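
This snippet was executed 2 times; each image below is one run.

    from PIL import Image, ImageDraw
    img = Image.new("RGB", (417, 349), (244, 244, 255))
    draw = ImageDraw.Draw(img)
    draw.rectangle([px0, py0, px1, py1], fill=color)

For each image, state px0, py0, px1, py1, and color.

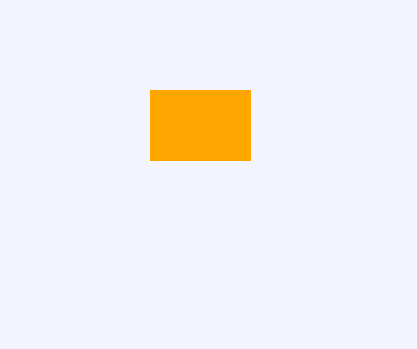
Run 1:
px0 = 150; py0 = 90; px1 = 250; py1 = 160; color = 'orange'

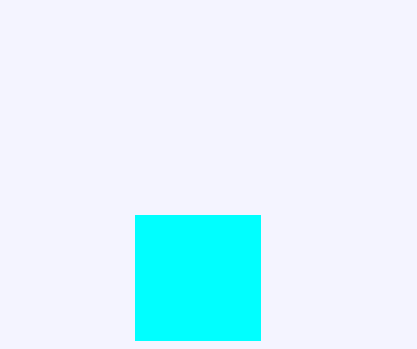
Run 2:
px0 = 135
py0 = 215
px1 = 260
py1 = 340
color = 'cyan'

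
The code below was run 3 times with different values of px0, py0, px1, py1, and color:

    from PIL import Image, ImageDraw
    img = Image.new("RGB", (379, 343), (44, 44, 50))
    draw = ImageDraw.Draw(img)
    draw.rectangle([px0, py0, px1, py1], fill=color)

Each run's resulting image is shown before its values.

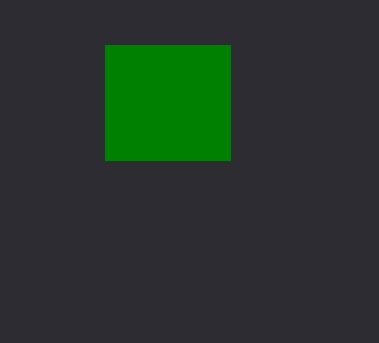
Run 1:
px0 = 105, py0 = 45, px1 = 230, py1 = 160, color = 'green'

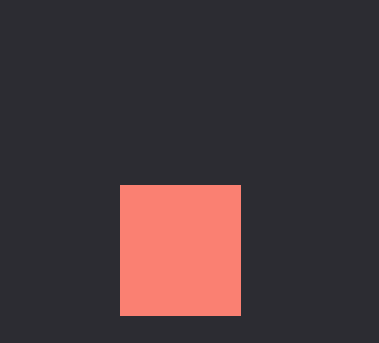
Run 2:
px0 = 120; py0 = 185; px1 = 240; py1 = 315; color = 'salmon'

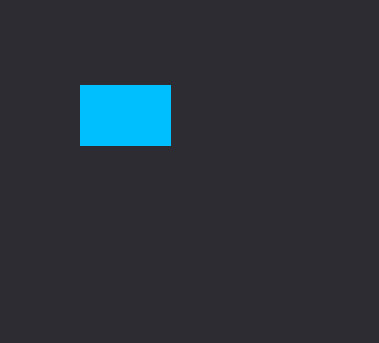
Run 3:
px0 = 80
py0 = 85
px1 = 170
py1 = 145
color = 'deepskyblue'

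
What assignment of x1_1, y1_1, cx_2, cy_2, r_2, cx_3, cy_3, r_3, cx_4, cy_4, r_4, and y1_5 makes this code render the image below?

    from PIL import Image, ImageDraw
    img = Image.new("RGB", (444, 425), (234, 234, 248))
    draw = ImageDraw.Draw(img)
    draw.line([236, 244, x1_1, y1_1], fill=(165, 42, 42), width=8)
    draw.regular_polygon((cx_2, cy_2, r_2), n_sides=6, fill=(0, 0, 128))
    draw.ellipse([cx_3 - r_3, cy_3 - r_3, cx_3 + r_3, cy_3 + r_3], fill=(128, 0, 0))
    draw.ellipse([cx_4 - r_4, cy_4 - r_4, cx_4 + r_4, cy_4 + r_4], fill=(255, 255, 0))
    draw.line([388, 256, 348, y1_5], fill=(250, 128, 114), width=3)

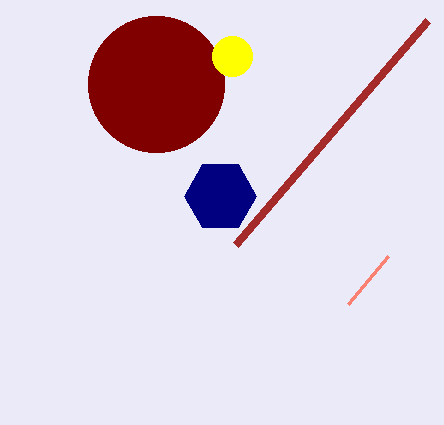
x1_1 = 428; y1_1 = 20; cx_2 = 220; cy_2 = 196; r_2 = 36; cx_3 = 156; cy_3 = 84; r_3 = 68; cx_4 = 232; cy_4 = 56; r_4 = 20; y1_5 = 304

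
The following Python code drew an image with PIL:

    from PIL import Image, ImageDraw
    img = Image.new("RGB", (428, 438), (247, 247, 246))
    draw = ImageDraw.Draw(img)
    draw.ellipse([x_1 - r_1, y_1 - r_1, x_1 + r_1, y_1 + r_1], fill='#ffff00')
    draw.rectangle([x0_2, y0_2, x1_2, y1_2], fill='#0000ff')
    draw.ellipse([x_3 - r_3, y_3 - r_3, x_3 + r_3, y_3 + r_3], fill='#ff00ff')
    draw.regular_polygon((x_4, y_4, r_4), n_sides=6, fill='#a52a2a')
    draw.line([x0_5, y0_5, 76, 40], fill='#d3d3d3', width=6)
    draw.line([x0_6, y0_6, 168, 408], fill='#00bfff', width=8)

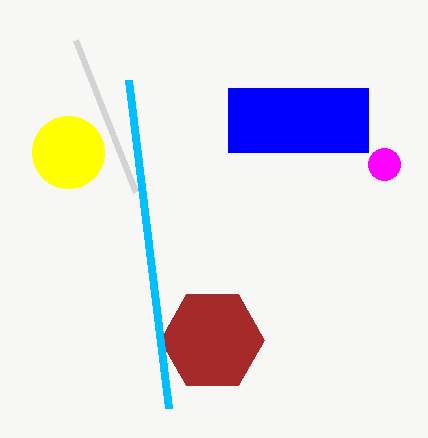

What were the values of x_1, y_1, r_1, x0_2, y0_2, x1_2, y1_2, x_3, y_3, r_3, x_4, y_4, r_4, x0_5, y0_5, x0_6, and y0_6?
x_1 = 68, y_1 = 152, r_1 = 36, x0_2 = 228, y0_2 = 88, x1_2 = 368, y1_2 = 152, x_3 = 384, y_3 = 164, r_3 = 16, x_4 = 212, y_4 = 340, r_4 = 52, x0_5 = 136, y0_5 = 192, x0_6 = 128, y0_6 = 80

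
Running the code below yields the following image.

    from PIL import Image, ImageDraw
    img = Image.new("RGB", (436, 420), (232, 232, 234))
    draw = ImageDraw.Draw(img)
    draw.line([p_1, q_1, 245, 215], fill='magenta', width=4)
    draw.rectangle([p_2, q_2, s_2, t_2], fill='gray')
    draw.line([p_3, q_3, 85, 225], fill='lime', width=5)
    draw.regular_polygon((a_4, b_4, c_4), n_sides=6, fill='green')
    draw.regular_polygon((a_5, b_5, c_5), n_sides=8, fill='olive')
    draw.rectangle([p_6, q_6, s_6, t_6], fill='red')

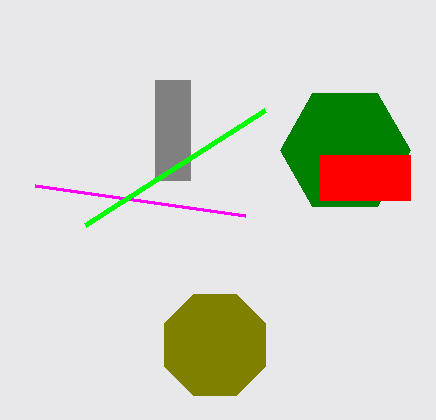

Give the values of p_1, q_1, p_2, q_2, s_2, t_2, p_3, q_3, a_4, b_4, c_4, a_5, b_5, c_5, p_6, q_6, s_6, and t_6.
p_1 = 35; q_1 = 185; p_2 = 155; q_2 = 80; s_2 = 190; t_2 = 180; p_3 = 265; q_3 = 110; a_4 = 345; b_4 = 150; c_4 = 65; a_5 = 215; b_5 = 345; c_5 = 55; p_6 = 320; q_6 = 155; s_6 = 410; t_6 = 200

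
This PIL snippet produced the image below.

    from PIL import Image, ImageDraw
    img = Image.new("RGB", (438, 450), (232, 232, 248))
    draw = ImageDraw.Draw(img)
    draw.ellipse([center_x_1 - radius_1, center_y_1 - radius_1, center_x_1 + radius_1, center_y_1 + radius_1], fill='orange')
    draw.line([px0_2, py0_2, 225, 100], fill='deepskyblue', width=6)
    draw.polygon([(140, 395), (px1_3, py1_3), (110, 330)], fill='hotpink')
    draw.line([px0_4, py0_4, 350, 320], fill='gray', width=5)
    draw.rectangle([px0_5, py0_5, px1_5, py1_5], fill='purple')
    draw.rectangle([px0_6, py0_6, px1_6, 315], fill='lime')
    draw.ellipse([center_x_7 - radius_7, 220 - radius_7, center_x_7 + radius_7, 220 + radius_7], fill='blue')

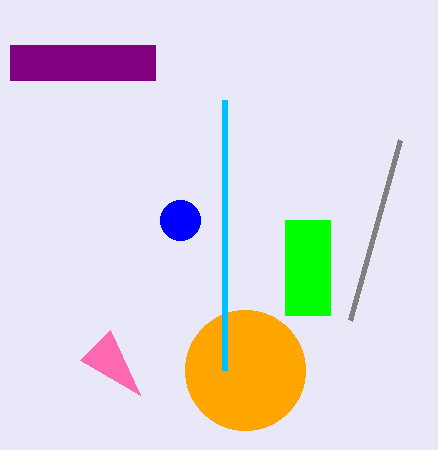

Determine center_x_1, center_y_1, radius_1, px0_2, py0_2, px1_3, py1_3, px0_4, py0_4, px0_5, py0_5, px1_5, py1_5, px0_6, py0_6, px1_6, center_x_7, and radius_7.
center_x_1 = 245, center_y_1 = 370, radius_1 = 60, px0_2 = 225, py0_2 = 370, px1_3 = 80, py1_3 = 360, px0_4 = 400, py0_4 = 140, px0_5 = 10, py0_5 = 45, px1_5 = 155, py1_5 = 80, px0_6 = 285, py0_6 = 220, px1_6 = 330, center_x_7 = 180, radius_7 = 20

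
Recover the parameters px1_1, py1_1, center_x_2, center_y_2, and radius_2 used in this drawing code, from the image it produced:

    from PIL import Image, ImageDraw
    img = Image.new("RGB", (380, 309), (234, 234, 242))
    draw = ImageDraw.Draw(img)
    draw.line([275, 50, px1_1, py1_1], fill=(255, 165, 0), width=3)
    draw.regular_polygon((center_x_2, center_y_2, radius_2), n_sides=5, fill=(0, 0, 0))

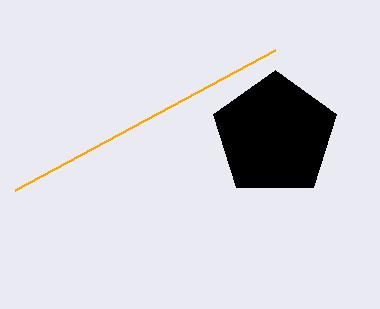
px1_1 = 15, py1_1 = 190, center_x_2 = 275, center_y_2 = 135, radius_2 = 65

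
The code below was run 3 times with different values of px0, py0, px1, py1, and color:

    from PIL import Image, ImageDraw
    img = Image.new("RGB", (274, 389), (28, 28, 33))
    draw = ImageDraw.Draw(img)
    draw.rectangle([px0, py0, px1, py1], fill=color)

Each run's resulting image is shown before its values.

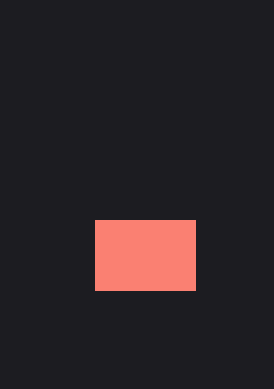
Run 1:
px0 = 95; py0 = 220; px1 = 195; py1 = 290; color = 'salmon'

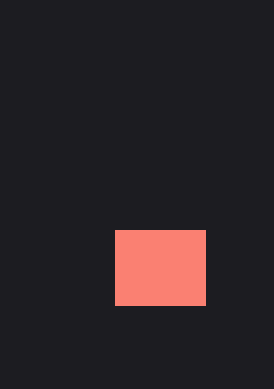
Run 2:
px0 = 115; py0 = 230; px1 = 205; py1 = 305; color = 'salmon'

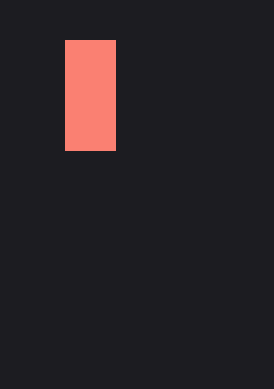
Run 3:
px0 = 65; py0 = 40; px1 = 115; py1 = 150; color = 'salmon'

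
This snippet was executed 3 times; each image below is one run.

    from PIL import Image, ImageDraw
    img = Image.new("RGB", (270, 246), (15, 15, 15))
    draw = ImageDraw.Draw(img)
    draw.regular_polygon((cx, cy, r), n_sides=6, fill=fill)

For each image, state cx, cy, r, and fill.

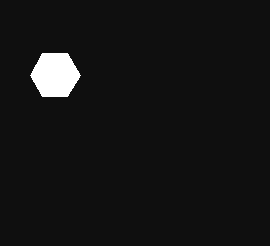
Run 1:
cx = 55
cy = 75
r = 25
fill = 'white'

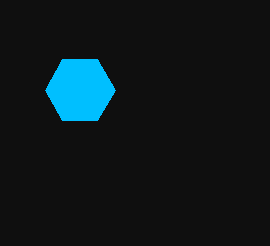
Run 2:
cx = 80
cy = 90
r = 35
fill = 'deepskyblue'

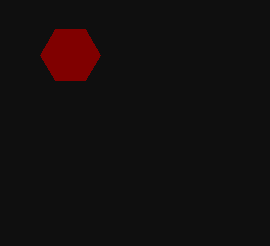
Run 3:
cx = 70; cy = 55; r = 30; fill = 'maroon'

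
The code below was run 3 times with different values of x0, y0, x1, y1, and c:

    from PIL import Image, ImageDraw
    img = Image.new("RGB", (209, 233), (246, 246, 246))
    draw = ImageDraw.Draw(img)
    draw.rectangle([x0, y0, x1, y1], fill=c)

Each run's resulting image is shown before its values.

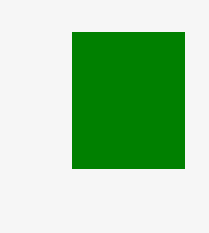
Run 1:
x0 = 72, y0 = 32, x1 = 184, y1 = 168, c = 'green'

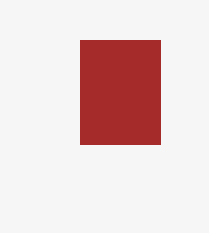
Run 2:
x0 = 80, y0 = 40, x1 = 160, y1 = 144, c = 'brown'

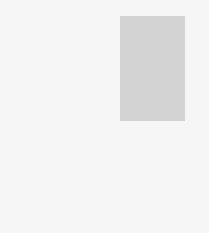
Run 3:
x0 = 120; y0 = 16; x1 = 184; y1 = 120; c = 'lightgray'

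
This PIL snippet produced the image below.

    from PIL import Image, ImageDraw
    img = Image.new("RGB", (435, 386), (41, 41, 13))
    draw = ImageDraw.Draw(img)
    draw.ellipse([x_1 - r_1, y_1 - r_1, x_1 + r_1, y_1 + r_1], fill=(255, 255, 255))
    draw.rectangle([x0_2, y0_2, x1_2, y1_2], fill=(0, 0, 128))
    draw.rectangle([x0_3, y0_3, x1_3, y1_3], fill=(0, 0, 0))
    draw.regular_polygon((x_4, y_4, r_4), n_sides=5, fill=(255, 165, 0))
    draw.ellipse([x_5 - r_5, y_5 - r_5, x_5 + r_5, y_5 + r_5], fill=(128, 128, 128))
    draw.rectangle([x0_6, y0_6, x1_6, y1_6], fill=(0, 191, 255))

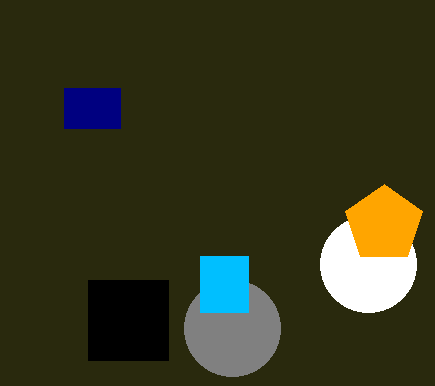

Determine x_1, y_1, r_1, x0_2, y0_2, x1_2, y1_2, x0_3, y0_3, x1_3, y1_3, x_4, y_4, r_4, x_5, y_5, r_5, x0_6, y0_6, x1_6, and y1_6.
x_1 = 368
y_1 = 264
r_1 = 48
x0_2 = 64
y0_2 = 88
x1_2 = 120
y1_2 = 128
x0_3 = 88
y0_3 = 280
x1_3 = 168
y1_3 = 360
x_4 = 384
y_4 = 224
r_4 = 40
x_5 = 232
y_5 = 328
r_5 = 48
x0_6 = 200
y0_6 = 256
x1_6 = 248
y1_6 = 312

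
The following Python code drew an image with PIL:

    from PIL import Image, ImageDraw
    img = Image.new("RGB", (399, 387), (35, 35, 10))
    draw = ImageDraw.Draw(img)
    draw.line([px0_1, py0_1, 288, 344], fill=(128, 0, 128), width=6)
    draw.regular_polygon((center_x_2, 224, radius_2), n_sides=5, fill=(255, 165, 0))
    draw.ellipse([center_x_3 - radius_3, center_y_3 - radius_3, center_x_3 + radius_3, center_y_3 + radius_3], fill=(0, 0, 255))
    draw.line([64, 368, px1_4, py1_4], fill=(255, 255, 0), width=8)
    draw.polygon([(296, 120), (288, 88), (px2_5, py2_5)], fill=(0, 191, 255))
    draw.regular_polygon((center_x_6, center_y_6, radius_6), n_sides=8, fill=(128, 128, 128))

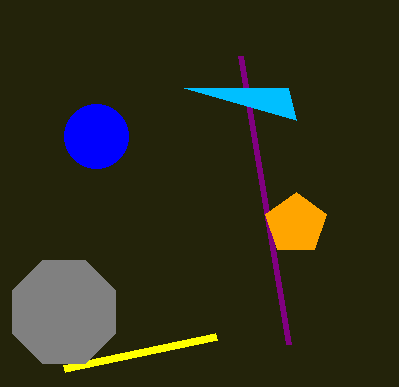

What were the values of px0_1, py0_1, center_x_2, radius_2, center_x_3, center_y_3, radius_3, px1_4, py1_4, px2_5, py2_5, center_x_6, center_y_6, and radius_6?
px0_1 = 240, py0_1 = 56, center_x_2 = 296, radius_2 = 32, center_x_3 = 96, center_y_3 = 136, radius_3 = 32, px1_4 = 216, py1_4 = 336, px2_5 = 184, py2_5 = 88, center_x_6 = 64, center_y_6 = 312, radius_6 = 56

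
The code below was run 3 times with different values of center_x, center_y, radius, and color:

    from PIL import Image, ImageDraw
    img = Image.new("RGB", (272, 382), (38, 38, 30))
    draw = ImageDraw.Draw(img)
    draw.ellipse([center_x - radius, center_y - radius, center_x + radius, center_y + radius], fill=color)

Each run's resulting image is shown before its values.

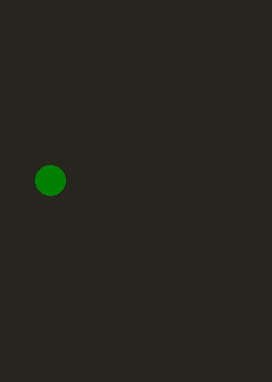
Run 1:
center_x = 50
center_y = 180
radius = 15
color = 'green'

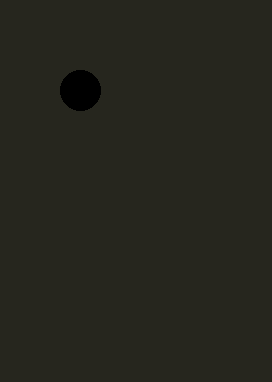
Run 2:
center_x = 80, center_y = 90, radius = 20, color = 'black'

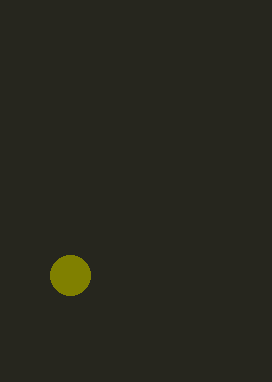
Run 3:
center_x = 70
center_y = 275
radius = 20
color = 'olive'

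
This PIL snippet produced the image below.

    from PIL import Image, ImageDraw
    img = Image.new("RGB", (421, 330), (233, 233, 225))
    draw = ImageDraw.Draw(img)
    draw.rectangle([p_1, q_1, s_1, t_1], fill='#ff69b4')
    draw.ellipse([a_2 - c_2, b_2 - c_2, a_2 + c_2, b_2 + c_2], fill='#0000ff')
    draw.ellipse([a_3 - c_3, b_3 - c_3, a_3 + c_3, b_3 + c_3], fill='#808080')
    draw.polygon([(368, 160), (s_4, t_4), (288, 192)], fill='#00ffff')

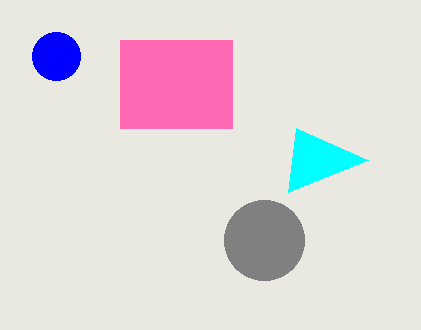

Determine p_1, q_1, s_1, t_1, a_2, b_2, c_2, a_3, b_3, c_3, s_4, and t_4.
p_1 = 120, q_1 = 40, s_1 = 232, t_1 = 128, a_2 = 56, b_2 = 56, c_2 = 24, a_3 = 264, b_3 = 240, c_3 = 40, s_4 = 296, t_4 = 128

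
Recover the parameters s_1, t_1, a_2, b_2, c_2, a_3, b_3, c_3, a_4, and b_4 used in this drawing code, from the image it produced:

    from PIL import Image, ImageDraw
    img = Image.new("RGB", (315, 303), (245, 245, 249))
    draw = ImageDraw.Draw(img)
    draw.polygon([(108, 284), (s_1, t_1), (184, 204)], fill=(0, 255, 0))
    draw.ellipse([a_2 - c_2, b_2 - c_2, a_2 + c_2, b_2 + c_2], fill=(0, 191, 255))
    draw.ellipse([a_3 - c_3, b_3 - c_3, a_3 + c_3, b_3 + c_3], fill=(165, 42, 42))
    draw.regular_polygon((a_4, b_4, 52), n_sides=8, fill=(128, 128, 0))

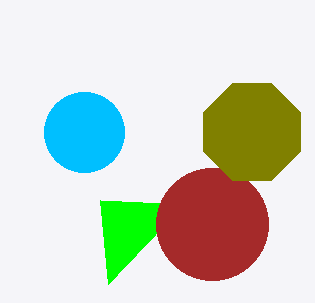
s_1 = 100, t_1 = 200, a_2 = 84, b_2 = 132, c_2 = 40, a_3 = 212, b_3 = 224, c_3 = 56, a_4 = 252, b_4 = 132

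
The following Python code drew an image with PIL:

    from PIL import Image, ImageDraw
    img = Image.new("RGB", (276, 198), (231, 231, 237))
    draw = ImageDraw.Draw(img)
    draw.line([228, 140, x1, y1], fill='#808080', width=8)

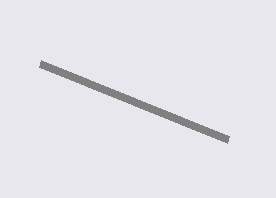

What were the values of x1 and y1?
x1 = 40; y1 = 64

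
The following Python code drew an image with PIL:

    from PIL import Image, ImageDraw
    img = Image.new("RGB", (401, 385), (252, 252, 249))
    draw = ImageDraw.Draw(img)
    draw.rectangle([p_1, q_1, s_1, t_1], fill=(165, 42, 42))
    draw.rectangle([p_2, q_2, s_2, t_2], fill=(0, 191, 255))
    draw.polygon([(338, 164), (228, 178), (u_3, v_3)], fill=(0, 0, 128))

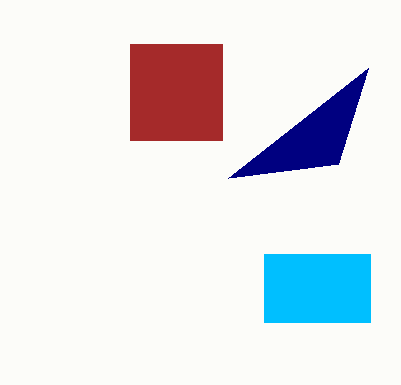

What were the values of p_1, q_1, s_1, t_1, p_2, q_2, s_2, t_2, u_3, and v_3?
p_1 = 130; q_1 = 44; s_1 = 222; t_1 = 140; p_2 = 264; q_2 = 254; s_2 = 370; t_2 = 322; u_3 = 368; v_3 = 68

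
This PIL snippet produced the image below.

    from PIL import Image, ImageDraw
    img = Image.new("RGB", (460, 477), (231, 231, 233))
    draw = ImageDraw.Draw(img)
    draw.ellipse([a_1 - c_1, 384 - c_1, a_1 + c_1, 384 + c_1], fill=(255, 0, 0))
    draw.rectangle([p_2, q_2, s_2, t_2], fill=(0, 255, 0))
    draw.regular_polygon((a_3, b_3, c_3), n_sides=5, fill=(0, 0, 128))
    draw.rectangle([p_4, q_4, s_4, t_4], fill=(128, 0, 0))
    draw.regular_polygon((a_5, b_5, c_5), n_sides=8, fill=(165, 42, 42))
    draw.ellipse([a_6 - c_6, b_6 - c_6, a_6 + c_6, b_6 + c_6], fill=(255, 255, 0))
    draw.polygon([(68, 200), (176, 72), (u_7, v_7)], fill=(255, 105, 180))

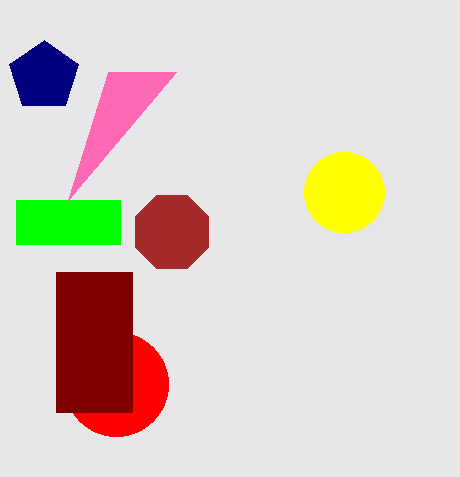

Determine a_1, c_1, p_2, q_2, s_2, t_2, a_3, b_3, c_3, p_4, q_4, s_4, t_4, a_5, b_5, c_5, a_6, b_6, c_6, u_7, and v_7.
a_1 = 116, c_1 = 52, p_2 = 16, q_2 = 200, s_2 = 120, t_2 = 244, a_3 = 44, b_3 = 76, c_3 = 36, p_4 = 56, q_4 = 272, s_4 = 132, t_4 = 412, a_5 = 172, b_5 = 232, c_5 = 40, a_6 = 344, b_6 = 192, c_6 = 40, u_7 = 108, v_7 = 72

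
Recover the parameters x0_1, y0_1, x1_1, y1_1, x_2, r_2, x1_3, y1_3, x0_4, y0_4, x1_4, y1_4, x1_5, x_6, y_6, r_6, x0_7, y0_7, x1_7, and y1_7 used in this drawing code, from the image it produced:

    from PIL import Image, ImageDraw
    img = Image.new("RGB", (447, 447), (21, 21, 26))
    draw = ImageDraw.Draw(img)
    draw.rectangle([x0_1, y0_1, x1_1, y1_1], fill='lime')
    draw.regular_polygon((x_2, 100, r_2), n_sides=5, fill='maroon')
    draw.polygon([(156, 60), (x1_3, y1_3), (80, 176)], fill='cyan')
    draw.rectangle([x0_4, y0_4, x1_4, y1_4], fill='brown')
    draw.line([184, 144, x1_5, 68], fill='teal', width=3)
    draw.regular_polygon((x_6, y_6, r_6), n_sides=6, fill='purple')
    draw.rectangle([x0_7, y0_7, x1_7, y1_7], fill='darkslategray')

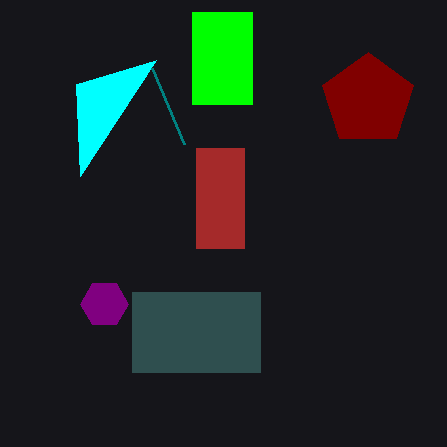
x0_1 = 192, y0_1 = 12, x1_1 = 252, y1_1 = 104, x_2 = 368, r_2 = 48, x1_3 = 76, y1_3 = 84, x0_4 = 196, y0_4 = 148, x1_4 = 244, y1_4 = 248, x1_5 = 152, x_6 = 104, y_6 = 304, r_6 = 24, x0_7 = 132, y0_7 = 292, x1_7 = 260, y1_7 = 372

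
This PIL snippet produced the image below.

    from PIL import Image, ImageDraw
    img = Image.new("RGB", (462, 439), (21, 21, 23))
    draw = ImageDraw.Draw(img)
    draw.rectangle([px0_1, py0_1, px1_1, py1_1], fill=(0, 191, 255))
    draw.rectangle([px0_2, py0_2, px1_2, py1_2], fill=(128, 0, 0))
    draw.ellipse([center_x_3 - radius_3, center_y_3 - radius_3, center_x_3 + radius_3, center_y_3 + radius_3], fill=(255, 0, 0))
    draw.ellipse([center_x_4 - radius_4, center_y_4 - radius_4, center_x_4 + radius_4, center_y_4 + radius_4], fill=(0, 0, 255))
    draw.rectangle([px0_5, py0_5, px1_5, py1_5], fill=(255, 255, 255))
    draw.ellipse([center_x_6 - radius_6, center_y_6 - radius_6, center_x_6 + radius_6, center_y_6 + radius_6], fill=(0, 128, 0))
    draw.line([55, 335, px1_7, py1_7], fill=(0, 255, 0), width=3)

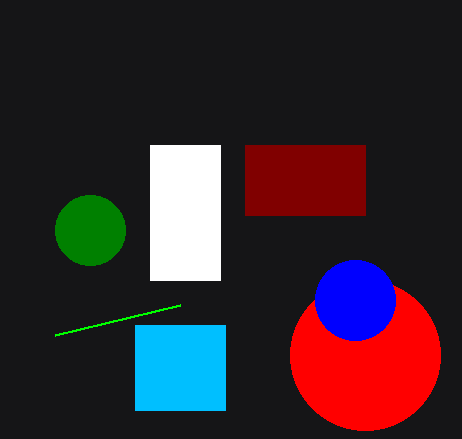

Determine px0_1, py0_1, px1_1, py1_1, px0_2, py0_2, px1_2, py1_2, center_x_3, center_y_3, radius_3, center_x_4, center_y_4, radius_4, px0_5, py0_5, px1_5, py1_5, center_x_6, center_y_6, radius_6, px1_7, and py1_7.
px0_1 = 135
py0_1 = 325
px1_1 = 225
py1_1 = 410
px0_2 = 245
py0_2 = 145
px1_2 = 365
py1_2 = 215
center_x_3 = 365
center_y_3 = 355
radius_3 = 75
center_x_4 = 355
center_y_4 = 300
radius_4 = 40
px0_5 = 150
py0_5 = 145
px1_5 = 220
py1_5 = 280
center_x_6 = 90
center_y_6 = 230
radius_6 = 35
px1_7 = 180
py1_7 = 305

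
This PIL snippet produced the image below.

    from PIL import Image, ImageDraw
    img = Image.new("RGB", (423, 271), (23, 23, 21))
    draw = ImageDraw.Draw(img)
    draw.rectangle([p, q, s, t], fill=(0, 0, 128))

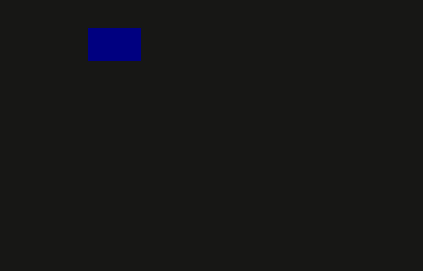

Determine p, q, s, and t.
p = 88; q = 28; s = 140; t = 60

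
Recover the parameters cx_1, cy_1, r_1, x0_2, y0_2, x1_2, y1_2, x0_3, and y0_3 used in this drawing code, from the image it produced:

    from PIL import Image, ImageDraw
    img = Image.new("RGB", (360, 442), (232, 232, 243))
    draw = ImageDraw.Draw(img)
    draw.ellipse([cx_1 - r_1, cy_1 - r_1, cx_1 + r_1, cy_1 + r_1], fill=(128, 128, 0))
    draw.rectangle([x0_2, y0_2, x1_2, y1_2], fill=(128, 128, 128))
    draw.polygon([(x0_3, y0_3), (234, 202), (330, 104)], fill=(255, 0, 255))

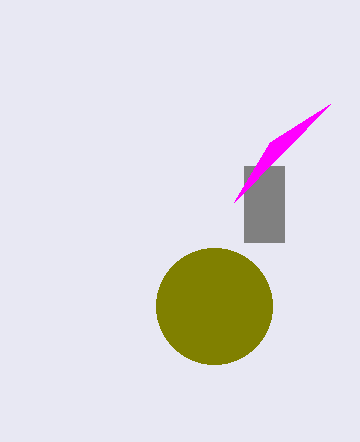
cx_1 = 214, cy_1 = 306, r_1 = 58, x0_2 = 244, y0_2 = 166, x1_2 = 284, y1_2 = 242, x0_3 = 270, y0_3 = 142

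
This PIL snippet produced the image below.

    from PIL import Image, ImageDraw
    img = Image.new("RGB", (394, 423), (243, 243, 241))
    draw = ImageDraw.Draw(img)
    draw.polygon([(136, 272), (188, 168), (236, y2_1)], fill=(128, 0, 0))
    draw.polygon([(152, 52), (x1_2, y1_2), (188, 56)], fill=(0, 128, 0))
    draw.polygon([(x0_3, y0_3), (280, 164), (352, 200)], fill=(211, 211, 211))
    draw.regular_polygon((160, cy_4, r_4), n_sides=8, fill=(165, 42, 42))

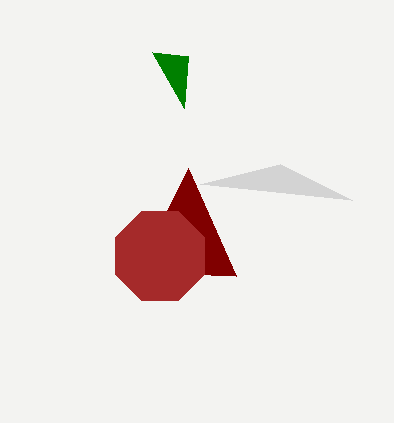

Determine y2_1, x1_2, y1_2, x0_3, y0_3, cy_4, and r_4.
y2_1 = 276
x1_2 = 184
y1_2 = 108
x0_3 = 200
y0_3 = 184
cy_4 = 256
r_4 = 48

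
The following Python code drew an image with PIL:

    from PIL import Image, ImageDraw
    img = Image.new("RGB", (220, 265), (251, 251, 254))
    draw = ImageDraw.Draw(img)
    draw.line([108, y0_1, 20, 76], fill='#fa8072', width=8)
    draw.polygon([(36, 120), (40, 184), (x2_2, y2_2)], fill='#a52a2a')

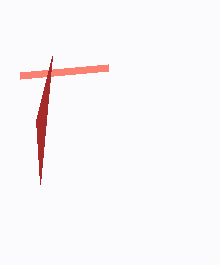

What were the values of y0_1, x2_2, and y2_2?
y0_1 = 68, x2_2 = 52, y2_2 = 56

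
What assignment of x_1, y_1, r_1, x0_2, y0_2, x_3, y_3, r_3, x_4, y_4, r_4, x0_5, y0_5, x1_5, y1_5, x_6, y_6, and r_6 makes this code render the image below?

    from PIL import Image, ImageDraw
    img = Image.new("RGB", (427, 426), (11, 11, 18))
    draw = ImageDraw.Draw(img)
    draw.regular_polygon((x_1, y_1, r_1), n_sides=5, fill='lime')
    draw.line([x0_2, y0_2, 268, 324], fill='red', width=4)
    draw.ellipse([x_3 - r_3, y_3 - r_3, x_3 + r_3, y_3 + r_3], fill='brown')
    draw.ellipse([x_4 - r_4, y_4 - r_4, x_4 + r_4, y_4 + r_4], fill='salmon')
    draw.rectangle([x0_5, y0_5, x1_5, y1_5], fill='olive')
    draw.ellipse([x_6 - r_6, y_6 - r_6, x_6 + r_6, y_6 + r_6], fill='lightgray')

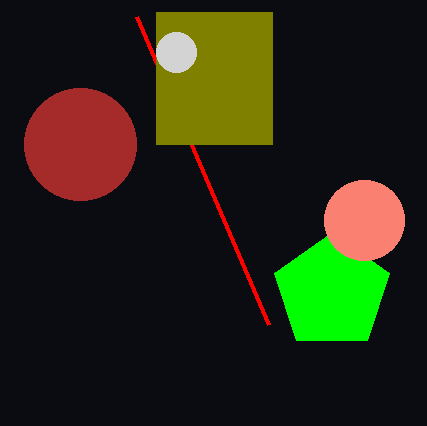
x_1 = 332, y_1 = 292, r_1 = 60, x0_2 = 136, y0_2 = 16, x_3 = 80, y_3 = 144, r_3 = 56, x_4 = 364, y_4 = 220, r_4 = 40, x0_5 = 156, y0_5 = 12, x1_5 = 272, y1_5 = 144, x_6 = 176, y_6 = 52, r_6 = 20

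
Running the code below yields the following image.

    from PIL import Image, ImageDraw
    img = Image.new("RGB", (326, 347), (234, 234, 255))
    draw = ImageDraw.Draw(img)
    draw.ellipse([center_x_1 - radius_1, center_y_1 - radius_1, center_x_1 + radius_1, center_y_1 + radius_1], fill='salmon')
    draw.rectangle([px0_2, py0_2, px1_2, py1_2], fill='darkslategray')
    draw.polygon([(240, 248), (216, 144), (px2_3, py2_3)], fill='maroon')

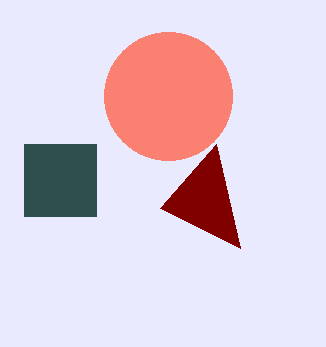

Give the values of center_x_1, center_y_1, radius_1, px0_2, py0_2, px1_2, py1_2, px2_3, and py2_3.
center_x_1 = 168; center_y_1 = 96; radius_1 = 64; px0_2 = 24; py0_2 = 144; px1_2 = 96; py1_2 = 216; px2_3 = 160; py2_3 = 208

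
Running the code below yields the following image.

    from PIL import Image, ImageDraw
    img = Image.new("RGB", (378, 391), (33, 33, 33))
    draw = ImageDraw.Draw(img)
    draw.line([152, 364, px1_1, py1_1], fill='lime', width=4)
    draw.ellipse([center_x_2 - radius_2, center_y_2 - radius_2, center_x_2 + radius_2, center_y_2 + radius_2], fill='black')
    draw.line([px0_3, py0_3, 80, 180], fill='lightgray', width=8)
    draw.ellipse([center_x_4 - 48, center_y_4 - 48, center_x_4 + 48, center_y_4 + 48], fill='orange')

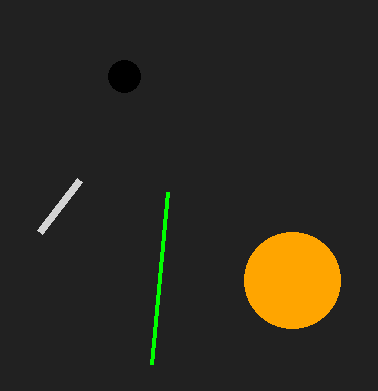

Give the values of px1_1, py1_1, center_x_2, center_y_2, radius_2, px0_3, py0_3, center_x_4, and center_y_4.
px1_1 = 168
py1_1 = 192
center_x_2 = 124
center_y_2 = 76
radius_2 = 16
px0_3 = 40
py0_3 = 232
center_x_4 = 292
center_y_4 = 280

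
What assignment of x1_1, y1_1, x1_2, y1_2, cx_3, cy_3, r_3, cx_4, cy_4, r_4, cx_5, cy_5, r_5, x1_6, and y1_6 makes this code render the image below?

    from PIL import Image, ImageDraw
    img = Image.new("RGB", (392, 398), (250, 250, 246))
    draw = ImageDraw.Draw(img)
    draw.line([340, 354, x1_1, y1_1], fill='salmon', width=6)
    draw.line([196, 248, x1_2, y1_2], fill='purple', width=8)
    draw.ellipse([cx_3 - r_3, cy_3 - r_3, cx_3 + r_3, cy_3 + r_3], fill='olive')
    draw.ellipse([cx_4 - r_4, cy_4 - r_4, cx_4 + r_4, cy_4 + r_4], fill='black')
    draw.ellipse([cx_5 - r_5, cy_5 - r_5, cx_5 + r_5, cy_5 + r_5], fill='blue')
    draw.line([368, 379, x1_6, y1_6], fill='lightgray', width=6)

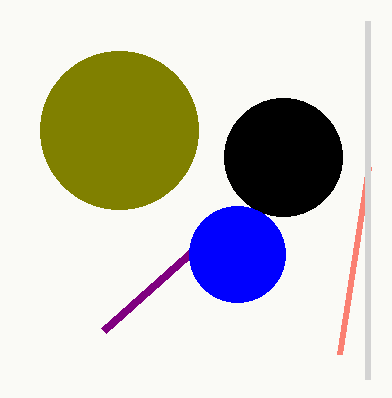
x1_1 = 369, y1_1 = 167, x1_2 = 103, y1_2 = 331, cx_3 = 119, cy_3 = 130, r_3 = 79, cx_4 = 283, cy_4 = 157, r_4 = 59, cx_5 = 237, cy_5 = 254, r_5 = 48, x1_6 = 368, y1_6 = 21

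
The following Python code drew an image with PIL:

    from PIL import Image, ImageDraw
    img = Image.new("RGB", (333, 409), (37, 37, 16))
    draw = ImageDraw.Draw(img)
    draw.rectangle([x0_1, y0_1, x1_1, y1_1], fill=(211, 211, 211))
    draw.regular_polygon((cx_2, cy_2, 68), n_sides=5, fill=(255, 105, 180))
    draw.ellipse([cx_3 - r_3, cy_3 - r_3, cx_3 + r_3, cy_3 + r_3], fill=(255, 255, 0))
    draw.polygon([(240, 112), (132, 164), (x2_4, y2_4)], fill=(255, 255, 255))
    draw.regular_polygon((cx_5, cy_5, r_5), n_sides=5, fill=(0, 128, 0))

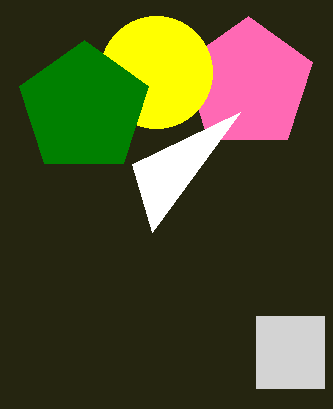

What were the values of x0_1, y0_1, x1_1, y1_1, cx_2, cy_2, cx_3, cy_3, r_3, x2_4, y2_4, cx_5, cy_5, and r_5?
x0_1 = 256
y0_1 = 316
x1_1 = 324
y1_1 = 388
cx_2 = 248
cy_2 = 84
cx_3 = 156
cy_3 = 72
r_3 = 56
x2_4 = 152
y2_4 = 232
cx_5 = 84
cy_5 = 108
r_5 = 68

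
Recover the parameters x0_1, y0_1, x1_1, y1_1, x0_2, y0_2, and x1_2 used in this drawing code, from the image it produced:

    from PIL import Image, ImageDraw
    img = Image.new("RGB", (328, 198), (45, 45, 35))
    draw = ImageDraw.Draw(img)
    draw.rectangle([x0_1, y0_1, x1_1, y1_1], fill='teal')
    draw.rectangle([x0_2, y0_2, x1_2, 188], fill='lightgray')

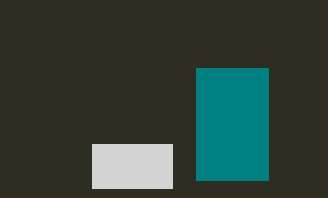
x0_1 = 196, y0_1 = 68, x1_1 = 268, y1_1 = 180, x0_2 = 92, y0_2 = 144, x1_2 = 172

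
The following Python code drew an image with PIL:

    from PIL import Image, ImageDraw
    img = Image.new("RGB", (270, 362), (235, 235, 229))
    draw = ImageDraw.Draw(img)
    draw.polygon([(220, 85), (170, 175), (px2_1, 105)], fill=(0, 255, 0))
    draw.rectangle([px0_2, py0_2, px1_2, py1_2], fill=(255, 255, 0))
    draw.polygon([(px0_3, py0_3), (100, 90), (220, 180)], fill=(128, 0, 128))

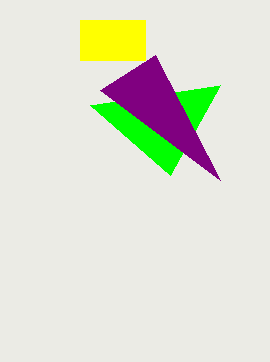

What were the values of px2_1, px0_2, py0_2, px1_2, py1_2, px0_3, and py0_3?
px2_1 = 90; px0_2 = 80; py0_2 = 20; px1_2 = 145; py1_2 = 60; px0_3 = 155; py0_3 = 55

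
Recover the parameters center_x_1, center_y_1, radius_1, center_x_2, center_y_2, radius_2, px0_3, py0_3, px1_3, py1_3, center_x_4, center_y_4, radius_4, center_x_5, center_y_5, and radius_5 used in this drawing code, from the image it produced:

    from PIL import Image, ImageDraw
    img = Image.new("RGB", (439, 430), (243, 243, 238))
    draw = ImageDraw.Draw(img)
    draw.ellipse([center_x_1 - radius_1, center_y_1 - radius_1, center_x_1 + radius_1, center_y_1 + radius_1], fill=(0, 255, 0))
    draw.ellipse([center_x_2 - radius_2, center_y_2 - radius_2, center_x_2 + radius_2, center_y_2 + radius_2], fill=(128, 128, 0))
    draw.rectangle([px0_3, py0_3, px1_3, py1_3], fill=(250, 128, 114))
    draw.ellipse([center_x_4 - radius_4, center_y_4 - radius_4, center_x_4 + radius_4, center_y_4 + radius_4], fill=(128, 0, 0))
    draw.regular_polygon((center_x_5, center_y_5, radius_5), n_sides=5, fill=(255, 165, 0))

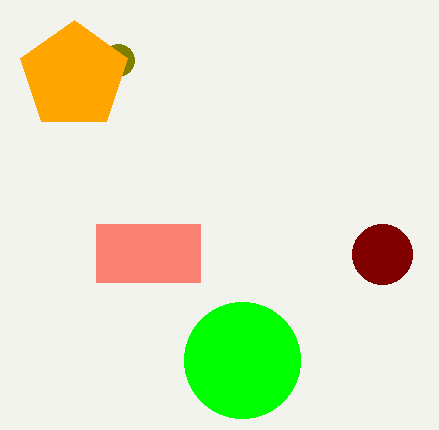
center_x_1 = 242
center_y_1 = 360
radius_1 = 58
center_x_2 = 118
center_y_2 = 60
radius_2 = 16
px0_3 = 96
py0_3 = 224
px1_3 = 200
py1_3 = 282
center_x_4 = 382
center_y_4 = 254
radius_4 = 30
center_x_5 = 74
center_y_5 = 76
radius_5 = 56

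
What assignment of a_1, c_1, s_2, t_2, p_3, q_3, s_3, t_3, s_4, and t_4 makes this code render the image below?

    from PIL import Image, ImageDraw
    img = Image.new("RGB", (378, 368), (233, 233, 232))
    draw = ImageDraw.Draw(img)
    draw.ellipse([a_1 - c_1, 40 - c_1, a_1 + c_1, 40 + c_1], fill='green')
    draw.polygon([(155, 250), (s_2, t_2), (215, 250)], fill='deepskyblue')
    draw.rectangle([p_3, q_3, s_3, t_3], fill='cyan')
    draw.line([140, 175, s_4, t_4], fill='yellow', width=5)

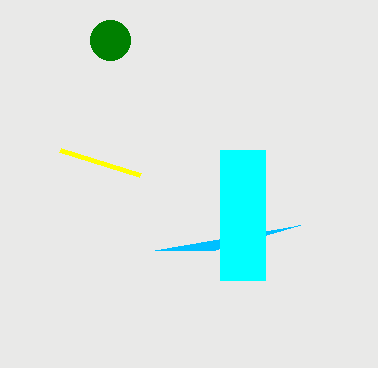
a_1 = 110
c_1 = 20
s_2 = 300
t_2 = 225
p_3 = 220
q_3 = 150
s_3 = 265
t_3 = 280
s_4 = 60
t_4 = 150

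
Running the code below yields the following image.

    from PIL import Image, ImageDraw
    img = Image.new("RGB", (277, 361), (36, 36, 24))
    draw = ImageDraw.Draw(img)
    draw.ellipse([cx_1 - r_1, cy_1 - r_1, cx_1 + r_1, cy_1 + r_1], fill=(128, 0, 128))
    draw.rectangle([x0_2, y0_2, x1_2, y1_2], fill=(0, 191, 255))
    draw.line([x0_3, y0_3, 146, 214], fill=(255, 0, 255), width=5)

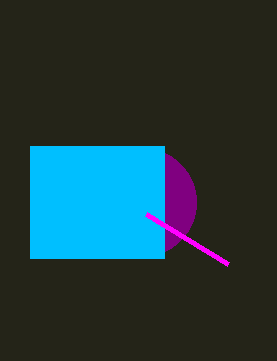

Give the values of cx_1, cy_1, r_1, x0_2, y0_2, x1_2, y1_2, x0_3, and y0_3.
cx_1 = 142; cy_1 = 202; r_1 = 54; x0_2 = 30; y0_2 = 146; x1_2 = 164; y1_2 = 258; x0_3 = 228; y0_3 = 264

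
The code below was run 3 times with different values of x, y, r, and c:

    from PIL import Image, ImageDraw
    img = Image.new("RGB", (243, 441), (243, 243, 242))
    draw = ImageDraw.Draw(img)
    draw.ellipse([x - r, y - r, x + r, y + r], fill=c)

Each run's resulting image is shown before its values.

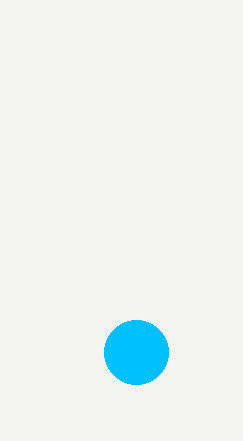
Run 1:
x = 136, y = 352, r = 32, c = 'deepskyblue'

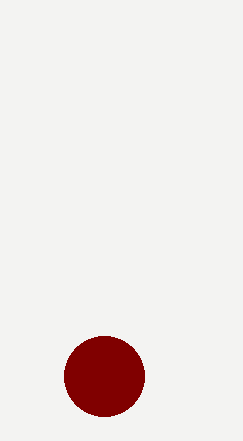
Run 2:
x = 104, y = 376, r = 40, c = 'maroon'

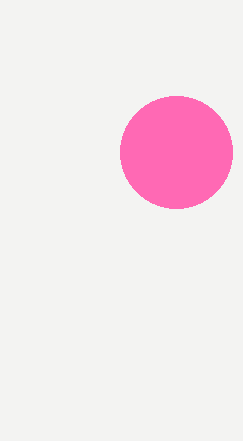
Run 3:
x = 176; y = 152; r = 56; c = 'hotpink'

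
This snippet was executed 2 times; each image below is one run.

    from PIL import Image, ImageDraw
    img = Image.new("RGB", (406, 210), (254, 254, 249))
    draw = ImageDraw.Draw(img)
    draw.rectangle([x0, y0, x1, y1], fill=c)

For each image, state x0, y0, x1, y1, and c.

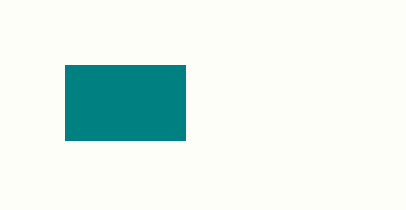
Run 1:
x0 = 65, y0 = 65, x1 = 185, y1 = 140, c = 'teal'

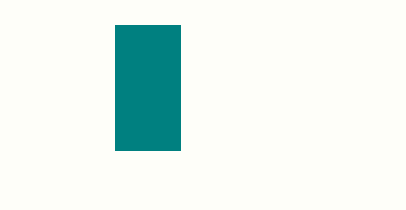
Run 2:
x0 = 115, y0 = 25, x1 = 180, y1 = 150, c = 'teal'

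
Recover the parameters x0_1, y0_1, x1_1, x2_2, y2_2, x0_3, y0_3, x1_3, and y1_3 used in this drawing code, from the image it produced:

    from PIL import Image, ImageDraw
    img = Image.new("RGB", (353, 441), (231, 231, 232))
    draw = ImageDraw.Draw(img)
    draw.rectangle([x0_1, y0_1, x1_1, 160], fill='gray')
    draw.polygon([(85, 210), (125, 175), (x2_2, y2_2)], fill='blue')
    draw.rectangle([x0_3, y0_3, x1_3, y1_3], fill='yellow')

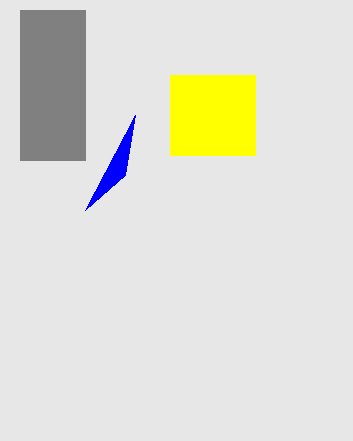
x0_1 = 20
y0_1 = 10
x1_1 = 85
x2_2 = 135
y2_2 = 115
x0_3 = 170
y0_3 = 75
x1_3 = 255
y1_3 = 155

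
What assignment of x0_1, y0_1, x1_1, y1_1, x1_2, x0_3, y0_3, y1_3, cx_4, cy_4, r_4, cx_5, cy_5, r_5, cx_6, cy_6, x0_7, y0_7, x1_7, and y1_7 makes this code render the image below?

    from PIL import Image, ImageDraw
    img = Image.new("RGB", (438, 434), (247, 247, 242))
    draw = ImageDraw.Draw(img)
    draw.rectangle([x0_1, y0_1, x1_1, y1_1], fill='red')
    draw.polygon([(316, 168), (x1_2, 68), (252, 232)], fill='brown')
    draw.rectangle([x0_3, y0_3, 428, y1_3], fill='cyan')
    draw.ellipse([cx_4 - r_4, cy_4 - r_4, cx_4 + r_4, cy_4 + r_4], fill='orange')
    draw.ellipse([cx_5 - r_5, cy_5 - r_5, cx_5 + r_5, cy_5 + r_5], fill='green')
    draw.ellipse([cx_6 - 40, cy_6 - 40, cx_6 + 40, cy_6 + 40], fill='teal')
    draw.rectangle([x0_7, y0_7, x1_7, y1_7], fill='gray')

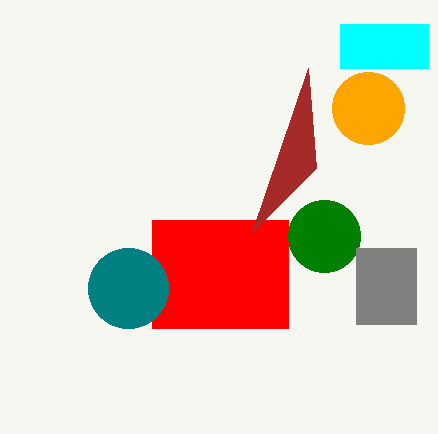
x0_1 = 152, y0_1 = 220, x1_1 = 288, y1_1 = 328, x1_2 = 308, x0_3 = 340, y0_3 = 24, y1_3 = 68, cx_4 = 368, cy_4 = 108, r_4 = 36, cx_5 = 324, cy_5 = 236, r_5 = 36, cx_6 = 128, cy_6 = 288, x0_7 = 356, y0_7 = 248, x1_7 = 416, y1_7 = 324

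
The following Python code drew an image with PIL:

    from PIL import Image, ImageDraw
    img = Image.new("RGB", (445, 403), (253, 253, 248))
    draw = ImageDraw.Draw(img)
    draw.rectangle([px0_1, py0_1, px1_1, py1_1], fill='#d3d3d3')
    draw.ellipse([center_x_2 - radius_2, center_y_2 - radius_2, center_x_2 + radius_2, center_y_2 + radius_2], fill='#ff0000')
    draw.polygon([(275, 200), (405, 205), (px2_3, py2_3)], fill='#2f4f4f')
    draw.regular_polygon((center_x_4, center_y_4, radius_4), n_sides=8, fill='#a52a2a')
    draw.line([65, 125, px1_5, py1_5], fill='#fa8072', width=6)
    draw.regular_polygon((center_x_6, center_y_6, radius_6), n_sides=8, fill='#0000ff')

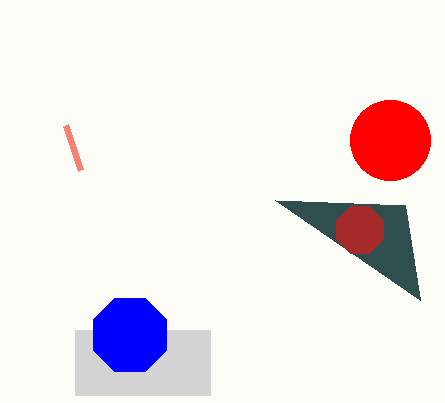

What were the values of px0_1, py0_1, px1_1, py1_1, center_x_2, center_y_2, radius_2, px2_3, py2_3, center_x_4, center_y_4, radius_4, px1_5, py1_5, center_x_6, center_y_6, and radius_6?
px0_1 = 75; py0_1 = 330; px1_1 = 210; py1_1 = 395; center_x_2 = 390; center_y_2 = 140; radius_2 = 40; px2_3 = 420; py2_3 = 300; center_x_4 = 360; center_y_4 = 230; radius_4 = 25; px1_5 = 80; py1_5 = 170; center_x_6 = 130; center_y_6 = 335; radius_6 = 40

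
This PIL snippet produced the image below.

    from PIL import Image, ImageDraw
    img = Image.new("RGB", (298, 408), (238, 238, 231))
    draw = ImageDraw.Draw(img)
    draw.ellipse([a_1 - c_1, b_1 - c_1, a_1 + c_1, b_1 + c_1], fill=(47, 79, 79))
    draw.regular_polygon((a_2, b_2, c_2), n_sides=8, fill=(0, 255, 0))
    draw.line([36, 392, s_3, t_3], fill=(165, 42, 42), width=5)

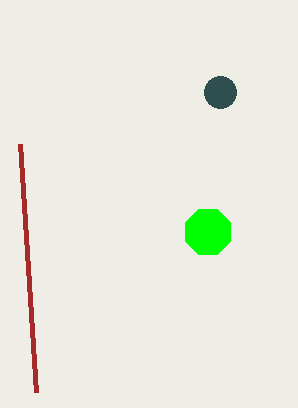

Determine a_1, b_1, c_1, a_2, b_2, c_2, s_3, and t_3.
a_1 = 220, b_1 = 92, c_1 = 16, a_2 = 208, b_2 = 232, c_2 = 24, s_3 = 20, t_3 = 144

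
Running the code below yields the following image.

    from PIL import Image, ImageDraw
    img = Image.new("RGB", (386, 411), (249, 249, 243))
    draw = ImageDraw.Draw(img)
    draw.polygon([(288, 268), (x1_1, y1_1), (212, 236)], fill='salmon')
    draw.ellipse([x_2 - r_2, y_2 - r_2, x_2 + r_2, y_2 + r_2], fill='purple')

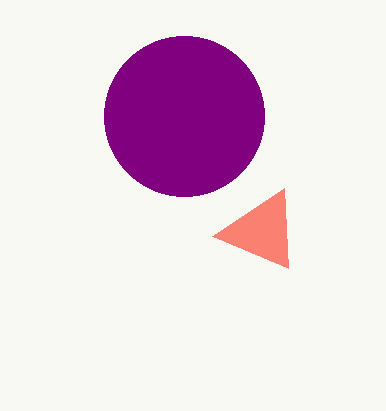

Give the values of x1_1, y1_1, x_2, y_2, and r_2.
x1_1 = 284; y1_1 = 188; x_2 = 184; y_2 = 116; r_2 = 80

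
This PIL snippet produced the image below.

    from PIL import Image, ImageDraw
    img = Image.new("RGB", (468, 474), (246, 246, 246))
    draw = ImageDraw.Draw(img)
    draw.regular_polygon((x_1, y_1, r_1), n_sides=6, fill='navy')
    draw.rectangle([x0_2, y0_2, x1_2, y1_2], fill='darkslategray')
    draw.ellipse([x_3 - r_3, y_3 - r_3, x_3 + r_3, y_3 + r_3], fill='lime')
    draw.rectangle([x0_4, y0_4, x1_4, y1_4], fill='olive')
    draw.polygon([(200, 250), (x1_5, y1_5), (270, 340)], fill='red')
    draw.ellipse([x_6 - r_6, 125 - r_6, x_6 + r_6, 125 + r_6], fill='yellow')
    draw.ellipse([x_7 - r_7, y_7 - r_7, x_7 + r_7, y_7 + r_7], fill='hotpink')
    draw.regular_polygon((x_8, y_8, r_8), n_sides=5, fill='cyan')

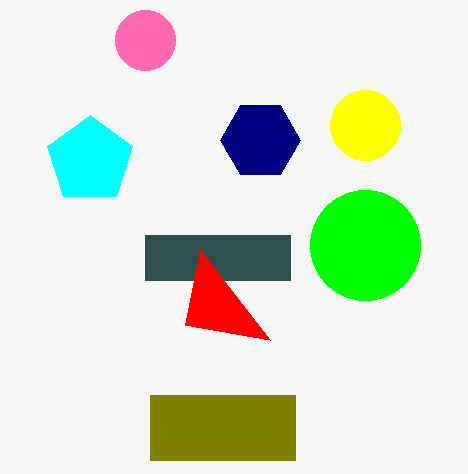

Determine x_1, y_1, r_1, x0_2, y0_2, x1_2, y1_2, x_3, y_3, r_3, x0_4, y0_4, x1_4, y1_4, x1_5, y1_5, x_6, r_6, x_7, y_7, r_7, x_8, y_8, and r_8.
x_1 = 260
y_1 = 140
r_1 = 40
x0_2 = 145
y0_2 = 235
x1_2 = 290
y1_2 = 280
x_3 = 365
y_3 = 245
r_3 = 55
x0_4 = 150
y0_4 = 395
x1_4 = 295
y1_4 = 460
x1_5 = 185
y1_5 = 325
x_6 = 365
r_6 = 35
x_7 = 145
y_7 = 40
r_7 = 30
x_8 = 90
y_8 = 160
r_8 = 45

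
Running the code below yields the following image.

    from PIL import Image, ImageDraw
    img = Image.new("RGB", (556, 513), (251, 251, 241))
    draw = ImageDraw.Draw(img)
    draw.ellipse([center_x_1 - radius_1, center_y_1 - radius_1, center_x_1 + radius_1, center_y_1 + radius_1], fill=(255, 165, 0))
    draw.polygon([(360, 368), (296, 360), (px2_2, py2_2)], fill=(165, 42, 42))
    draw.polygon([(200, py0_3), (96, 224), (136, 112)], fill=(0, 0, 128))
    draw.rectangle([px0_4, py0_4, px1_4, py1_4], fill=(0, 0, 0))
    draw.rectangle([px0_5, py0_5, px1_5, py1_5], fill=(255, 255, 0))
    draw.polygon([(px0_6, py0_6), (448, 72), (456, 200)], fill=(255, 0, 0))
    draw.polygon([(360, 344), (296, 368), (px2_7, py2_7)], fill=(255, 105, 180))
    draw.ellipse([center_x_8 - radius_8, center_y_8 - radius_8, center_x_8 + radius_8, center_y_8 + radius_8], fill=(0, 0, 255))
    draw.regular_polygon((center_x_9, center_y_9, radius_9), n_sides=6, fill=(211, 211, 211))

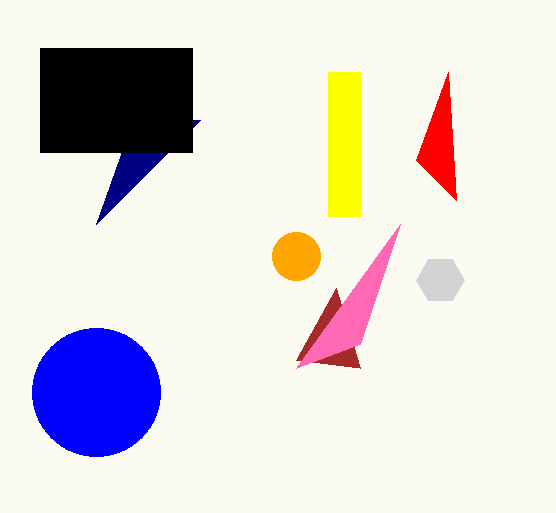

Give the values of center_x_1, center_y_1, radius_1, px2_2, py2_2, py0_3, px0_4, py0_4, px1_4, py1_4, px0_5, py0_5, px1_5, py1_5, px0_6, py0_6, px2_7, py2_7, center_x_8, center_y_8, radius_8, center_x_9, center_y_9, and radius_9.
center_x_1 = 296
center_y_1 = 256
radius_1 = 24
px2_2 = 336
py2_2 = 288
py0_3 = 120
px0_4 = 40
py0_4 = 48
px1_4 = 192
py1_4 = 152
px0_5 = 328
py0_5 = 72
px1_5 = 360
py1_5 = 216
px0_6 = 416
py0_6 = 160
px2_7 = 400
py2_7 = 224
center_x_8 = 96
center_y_8 = 392
radius_8 = 64
center_x_9 = 440
center_y_9 = 280
radius_9 = 24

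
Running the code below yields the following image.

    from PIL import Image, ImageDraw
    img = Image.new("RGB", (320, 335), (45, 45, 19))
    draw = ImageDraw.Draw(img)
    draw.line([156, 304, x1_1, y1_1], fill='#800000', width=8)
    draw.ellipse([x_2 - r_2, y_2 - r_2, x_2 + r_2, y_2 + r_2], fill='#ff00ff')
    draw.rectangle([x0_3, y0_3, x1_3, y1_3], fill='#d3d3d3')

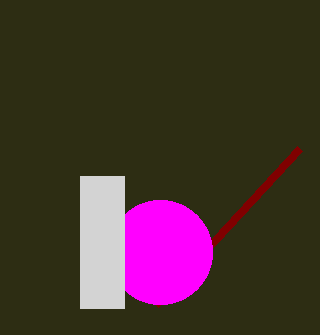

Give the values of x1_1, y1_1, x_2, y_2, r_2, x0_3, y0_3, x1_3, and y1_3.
x1_1 = 300, y1_1 = 148, x_2 = 160, y_2 = 252, r_2 = 52, x0_3 = 80, y0_3 = 176, x1_3 = 124, y1_3 = 308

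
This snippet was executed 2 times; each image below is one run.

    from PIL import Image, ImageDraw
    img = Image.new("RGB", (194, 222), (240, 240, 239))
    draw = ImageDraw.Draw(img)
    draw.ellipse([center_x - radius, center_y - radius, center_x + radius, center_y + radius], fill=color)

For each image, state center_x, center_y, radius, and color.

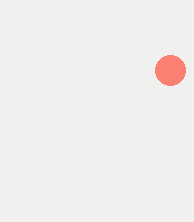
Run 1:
center_x = 170, center_y = 70, radius = 15, color = 'salmon'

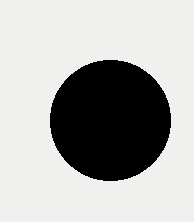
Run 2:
center_x = 110
center_y = 120
radius = 60
color = 'black'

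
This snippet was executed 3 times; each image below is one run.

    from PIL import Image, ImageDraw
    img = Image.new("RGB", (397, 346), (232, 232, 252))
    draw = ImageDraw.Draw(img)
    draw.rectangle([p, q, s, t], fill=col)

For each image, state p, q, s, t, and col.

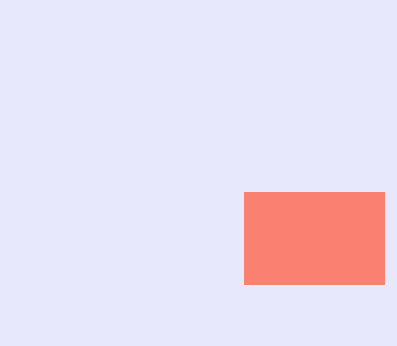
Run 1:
p = 244
q = 192
s = 384
t = 284
col = 'salmon'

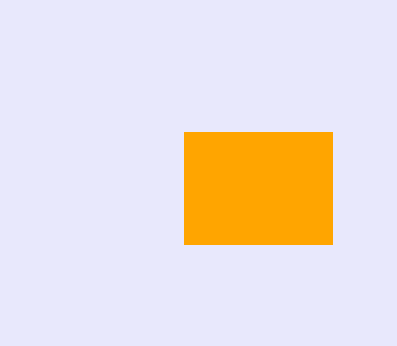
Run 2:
p = 184, q = 132, s = 332, t = 244, col = 'orange'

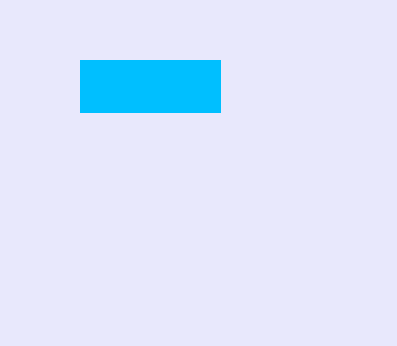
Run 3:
p = 80
q = 60
s = 220
t = 112
col = 'deepskyblue'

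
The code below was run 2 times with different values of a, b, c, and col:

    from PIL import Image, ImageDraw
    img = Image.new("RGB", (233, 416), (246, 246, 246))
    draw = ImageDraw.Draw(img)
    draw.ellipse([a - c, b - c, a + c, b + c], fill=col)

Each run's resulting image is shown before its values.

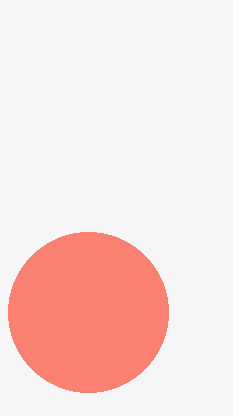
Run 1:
a = 88
b = 312
c = 80
col = 'salmon'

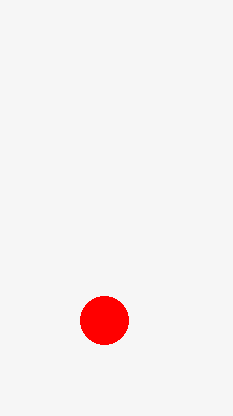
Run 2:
a = 104, b = 320, c = 24, col = 'red'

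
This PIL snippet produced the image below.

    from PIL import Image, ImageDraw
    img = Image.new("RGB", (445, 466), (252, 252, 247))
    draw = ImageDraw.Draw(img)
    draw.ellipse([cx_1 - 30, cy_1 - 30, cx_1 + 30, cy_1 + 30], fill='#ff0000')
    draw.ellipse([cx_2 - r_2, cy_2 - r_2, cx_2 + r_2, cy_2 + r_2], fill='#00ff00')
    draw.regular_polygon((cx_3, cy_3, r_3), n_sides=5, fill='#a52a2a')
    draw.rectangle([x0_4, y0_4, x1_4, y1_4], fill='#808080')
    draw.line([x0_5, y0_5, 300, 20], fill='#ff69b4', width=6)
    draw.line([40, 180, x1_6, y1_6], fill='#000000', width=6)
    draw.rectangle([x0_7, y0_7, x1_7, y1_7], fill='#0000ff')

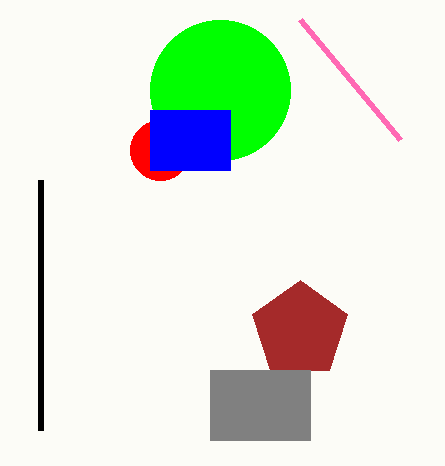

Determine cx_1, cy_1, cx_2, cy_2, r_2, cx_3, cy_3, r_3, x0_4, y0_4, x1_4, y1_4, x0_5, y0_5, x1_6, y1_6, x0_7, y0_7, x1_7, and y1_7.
cx_1 = 160; cy_1 = 150; cx_2 = 220; cy_2 = 90; r_2 = 70; cx_3 = 300; cy_3 = 330; r_3 = 50; x0_4 = 210; y0_4 = 370; x1_4 = 310; y1_4 = 440; x0_5 = 400; y0_5 = 140; x1_6 = 40; y1_6 = 430; x0_7 = 150; y0_7 = 110; x1_7 = 230; y1_7 = 170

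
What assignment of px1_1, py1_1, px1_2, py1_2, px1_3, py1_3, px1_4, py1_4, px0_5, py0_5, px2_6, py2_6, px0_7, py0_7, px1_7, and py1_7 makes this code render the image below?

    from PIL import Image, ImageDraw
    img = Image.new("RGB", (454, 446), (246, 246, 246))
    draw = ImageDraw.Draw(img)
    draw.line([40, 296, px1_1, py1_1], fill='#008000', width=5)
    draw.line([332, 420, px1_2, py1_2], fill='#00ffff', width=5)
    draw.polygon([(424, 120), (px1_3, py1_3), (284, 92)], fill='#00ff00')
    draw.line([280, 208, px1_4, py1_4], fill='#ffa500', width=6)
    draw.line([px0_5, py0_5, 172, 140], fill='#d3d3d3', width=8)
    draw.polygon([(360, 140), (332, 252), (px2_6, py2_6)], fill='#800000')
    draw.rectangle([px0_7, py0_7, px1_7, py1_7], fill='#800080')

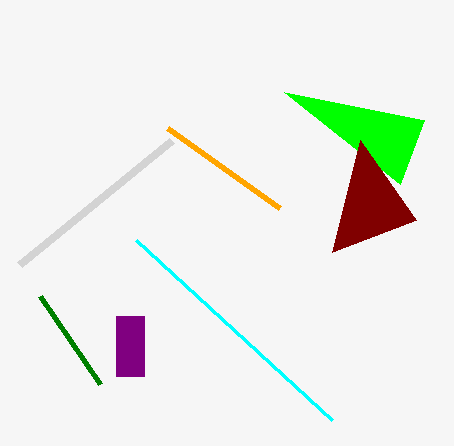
px1_1 = 100; py1_1 = 384; px1_2 = 136; py1_2 = 240; px1_3 = 400; py1_3 = 184; px1_4 = 168; py1_4 = 128; px0_5 = 20; py0_5 = 264; px2_6 = 416; py2_6 = 220; px0_7 = 116; py0_7 = 316; px1_7 = 144; py1_7 = 376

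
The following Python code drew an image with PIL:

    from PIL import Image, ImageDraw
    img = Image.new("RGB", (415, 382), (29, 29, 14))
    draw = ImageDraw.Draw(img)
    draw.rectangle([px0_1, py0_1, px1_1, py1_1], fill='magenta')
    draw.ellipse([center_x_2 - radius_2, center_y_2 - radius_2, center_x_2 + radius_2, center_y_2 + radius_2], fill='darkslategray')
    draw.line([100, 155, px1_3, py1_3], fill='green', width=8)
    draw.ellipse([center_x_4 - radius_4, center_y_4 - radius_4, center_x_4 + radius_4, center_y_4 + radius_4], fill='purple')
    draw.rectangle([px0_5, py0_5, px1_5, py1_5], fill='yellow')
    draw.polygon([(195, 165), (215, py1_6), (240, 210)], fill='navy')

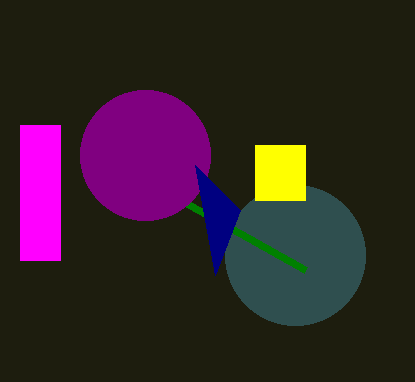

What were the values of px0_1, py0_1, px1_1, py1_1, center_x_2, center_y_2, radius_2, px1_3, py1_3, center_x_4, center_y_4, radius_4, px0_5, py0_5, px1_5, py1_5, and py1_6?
px0_1 = 20
py0_1 = 125
px1_1 = 60
py1_1 = 260
center_x_2 = 295
center_y_2 = 255
radius_2 = 70
px1_3 = 305
py1_3 = 270
center_x_4 = 145
center_y_4 = 155
radius_4 = 65
px0_5 = 255
py0_5 = 145
px1_5 = 305
py1_5 = 200
py1_6 = 275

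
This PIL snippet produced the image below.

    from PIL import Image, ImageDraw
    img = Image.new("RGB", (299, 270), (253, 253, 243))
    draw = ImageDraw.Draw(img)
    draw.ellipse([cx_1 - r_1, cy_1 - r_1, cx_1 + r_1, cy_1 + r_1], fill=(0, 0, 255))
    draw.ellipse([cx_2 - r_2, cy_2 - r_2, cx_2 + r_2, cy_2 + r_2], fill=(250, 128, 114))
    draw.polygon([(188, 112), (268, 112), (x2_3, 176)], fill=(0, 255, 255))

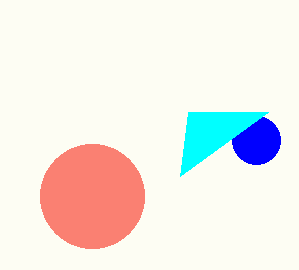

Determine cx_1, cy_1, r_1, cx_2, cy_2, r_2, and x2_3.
cx_1 = 256
cy_1 = 140
r_1 = 24
cx_2 = 92
cy_2 = 196
r_2 = 52
x2_3 = 180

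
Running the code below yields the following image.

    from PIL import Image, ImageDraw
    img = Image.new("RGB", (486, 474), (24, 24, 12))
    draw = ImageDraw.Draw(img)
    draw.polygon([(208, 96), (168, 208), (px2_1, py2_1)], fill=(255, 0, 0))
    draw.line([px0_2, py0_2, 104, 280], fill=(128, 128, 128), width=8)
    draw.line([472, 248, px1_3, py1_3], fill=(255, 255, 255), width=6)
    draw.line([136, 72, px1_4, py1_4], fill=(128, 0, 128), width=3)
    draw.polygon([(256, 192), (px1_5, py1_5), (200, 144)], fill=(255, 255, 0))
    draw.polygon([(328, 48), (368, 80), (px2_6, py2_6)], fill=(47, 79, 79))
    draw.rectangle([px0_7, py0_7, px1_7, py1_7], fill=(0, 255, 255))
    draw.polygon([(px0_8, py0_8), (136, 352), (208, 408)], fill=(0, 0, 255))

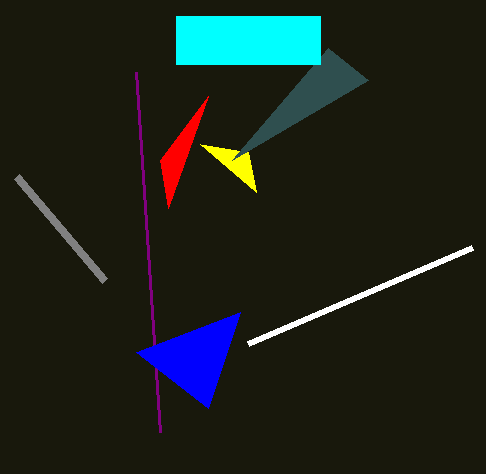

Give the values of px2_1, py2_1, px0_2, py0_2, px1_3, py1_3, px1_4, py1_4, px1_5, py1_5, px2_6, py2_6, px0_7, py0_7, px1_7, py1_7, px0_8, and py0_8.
px2_1 = 160
py2_1 = 160
px0_2 = 16
py0_2 = 176
px1_3 = 248
py1_3 = 344
px1_4 = 160
py1_4 = 432
px1_5 = 248
py1_5 = 152
px2_6 = 232
py2_6 = 160
px0_7 = 176
py0_7 = 16
px1_7 = 320
py1_7 = 64
px0_8 = 240
py0_8 = 312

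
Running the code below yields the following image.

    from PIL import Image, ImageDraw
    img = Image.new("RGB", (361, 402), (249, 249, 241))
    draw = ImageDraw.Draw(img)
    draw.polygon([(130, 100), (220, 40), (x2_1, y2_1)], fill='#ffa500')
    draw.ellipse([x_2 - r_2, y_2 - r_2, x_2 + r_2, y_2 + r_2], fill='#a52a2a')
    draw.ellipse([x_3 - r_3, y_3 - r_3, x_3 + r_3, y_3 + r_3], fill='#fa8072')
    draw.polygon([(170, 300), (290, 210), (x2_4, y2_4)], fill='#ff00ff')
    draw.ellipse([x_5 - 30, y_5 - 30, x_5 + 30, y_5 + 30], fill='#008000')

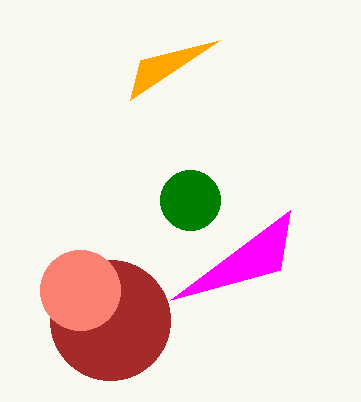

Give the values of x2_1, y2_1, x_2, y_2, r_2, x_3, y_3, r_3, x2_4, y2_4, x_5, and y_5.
x2_1 = 140; y2_1 = 60; x_2 = 110; y_2 = 320; r_2 = 60; x_3 = 80; y_3 = 290; r_3 = 40; x2_4 = 280; y2_4 = 270; x_5 = 190; y_5 = 200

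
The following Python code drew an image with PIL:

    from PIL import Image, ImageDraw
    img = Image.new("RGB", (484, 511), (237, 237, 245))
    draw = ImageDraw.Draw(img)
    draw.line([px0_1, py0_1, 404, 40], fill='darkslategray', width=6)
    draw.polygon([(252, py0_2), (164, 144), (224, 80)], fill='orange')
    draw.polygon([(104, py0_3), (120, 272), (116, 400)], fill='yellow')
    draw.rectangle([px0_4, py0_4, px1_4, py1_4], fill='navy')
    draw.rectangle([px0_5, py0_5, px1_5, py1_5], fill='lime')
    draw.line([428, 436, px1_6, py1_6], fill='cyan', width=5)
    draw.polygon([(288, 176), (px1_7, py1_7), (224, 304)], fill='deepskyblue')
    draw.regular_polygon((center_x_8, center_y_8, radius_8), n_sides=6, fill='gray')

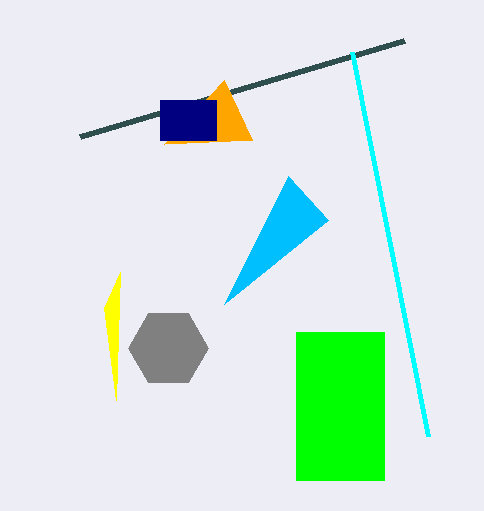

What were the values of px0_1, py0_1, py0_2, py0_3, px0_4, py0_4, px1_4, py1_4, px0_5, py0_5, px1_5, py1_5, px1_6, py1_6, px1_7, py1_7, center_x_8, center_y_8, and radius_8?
px0_1 = 80, py0_1 = 136, py0_2 = 140, py0_3 = 308, px0_4 = 160, py0_4 = 100, px1_4 = 216, py1_4 = 140, px0_5 = 296, py0_5 = 332, px1_5 = 384, py1_5 = 480, px1_6 = 352, py1_6 = 52, px1_7 = 328, py1_7 = 220, center_x_8 = 168, center_y_8 = 348, radius_8 = 40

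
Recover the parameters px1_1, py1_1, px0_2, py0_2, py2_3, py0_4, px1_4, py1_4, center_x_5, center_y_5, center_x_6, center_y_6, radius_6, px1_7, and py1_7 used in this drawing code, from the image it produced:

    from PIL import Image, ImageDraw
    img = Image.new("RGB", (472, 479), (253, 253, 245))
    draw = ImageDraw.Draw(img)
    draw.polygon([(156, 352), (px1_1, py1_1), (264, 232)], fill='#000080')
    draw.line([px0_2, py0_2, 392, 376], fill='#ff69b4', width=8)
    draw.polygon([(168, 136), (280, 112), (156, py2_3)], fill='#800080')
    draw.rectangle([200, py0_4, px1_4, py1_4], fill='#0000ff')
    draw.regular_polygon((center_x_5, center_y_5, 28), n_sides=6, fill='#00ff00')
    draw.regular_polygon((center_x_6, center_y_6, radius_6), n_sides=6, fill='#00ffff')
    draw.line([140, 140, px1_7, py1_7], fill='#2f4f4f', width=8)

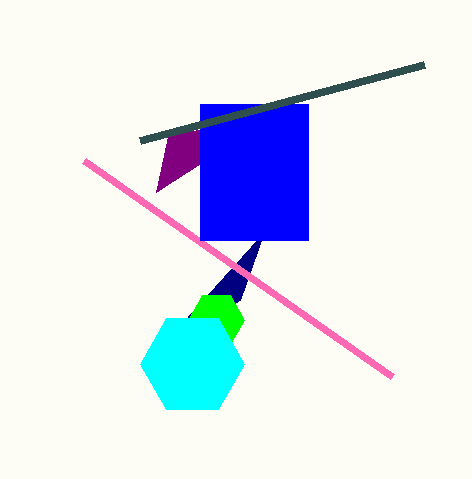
px1_1 = 240, py1_1 = 300, px0_2 = 84, py0_2 = 160, py2_3 = 192, py0_4 = 104, px1_4 = 308, py1_4 = 240, center_x_5 = 216, center_y_5 = 320, center_x_6 = 192, center_y_6 = 364, radius_6 = 52, px1_7 = 424, py1_7 = 64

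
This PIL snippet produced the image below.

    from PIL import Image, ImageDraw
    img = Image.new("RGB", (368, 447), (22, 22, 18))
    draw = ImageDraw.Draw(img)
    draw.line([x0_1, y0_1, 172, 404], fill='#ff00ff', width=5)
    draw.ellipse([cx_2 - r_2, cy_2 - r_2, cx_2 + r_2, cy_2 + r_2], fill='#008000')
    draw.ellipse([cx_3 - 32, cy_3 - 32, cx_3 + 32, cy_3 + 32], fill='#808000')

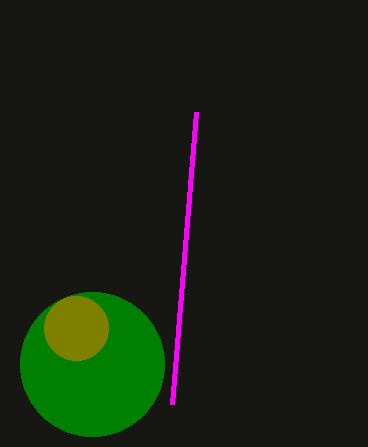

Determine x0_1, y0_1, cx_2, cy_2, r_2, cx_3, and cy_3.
x0_1 = 196
y0_1 = 112
cx_2 = 92
cy_2 = 364
r_2 = 72
cx_3 = 76
cy_3 = 328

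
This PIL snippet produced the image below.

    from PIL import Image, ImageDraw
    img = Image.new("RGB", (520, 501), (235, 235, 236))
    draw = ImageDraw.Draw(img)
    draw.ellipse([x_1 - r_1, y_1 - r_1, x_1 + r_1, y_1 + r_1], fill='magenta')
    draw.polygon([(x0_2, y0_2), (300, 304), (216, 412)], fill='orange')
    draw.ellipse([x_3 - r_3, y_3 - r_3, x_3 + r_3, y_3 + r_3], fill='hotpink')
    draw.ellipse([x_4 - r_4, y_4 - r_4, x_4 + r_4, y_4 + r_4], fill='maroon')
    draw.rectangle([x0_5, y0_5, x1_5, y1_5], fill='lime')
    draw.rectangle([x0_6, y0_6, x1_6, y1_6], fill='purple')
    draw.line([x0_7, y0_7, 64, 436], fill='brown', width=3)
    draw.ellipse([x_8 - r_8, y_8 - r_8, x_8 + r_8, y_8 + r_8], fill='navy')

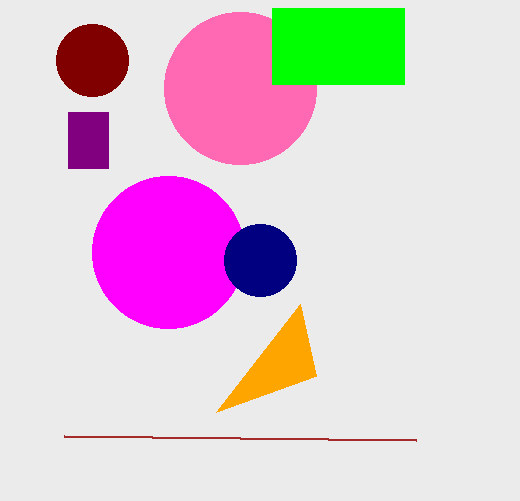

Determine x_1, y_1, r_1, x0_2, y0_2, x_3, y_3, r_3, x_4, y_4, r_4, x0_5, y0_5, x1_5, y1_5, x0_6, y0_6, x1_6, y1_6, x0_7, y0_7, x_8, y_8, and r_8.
x_1 = 168; y_1 = 252; r_1 = 76; x0_2 = 316; y0_2 = 376; x_3 = 240; y_3 = 88; r_3 = 76; x_4 = 92; y_4 = 60; r_4 = 36; x0_5 = 272; y0_5 = 8; x1_5 = 404; y1_5 = 84; x0_6 = 68; y0_6 = 112; x1_6 = 108; y1_6 = 168; x0_7 = 416; y0_7 = 440; x_8 = 260; y_8 = 260; r_8 = 36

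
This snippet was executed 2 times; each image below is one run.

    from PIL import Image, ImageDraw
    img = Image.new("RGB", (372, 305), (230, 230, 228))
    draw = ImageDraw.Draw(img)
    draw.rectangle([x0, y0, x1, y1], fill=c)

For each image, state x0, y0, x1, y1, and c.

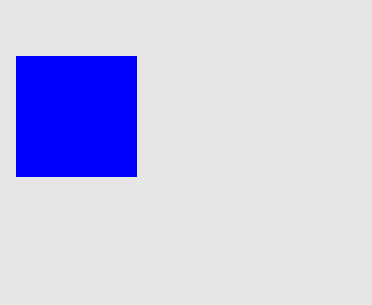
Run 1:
x0 = 16
y0 = 56
x1 = 136
y1 = 176
c = 'blue'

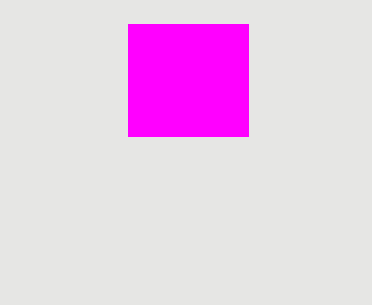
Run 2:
x0 = 128
y0 = 24
x1 = 248
y1 = 136
c = 'magenta'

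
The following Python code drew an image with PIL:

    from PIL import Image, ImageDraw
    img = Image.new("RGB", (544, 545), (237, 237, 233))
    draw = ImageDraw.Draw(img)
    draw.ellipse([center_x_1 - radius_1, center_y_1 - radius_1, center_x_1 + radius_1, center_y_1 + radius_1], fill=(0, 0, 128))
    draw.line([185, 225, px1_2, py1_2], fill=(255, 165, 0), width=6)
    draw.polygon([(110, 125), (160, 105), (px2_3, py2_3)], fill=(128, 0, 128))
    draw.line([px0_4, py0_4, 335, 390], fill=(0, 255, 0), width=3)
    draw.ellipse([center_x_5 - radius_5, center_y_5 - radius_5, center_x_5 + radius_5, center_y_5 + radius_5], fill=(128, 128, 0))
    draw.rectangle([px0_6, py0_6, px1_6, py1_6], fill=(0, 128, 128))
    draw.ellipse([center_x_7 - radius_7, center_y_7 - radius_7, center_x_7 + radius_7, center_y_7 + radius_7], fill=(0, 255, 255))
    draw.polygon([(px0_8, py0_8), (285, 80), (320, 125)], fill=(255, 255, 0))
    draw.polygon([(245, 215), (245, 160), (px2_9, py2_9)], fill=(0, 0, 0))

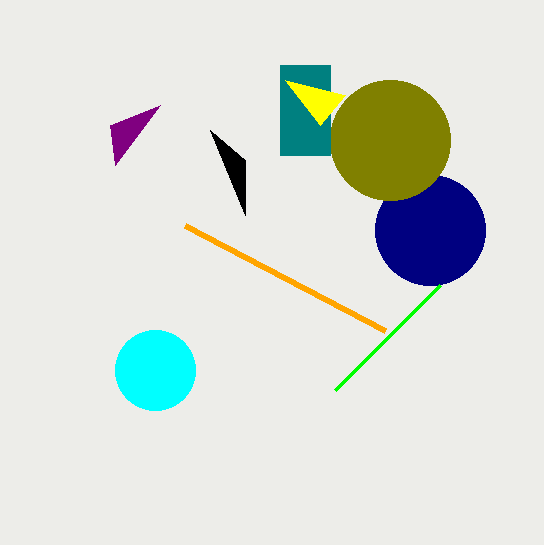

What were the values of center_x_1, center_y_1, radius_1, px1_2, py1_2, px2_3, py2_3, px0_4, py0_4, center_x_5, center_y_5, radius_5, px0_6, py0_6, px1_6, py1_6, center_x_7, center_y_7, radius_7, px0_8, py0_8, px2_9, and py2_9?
center_x_1 = 430, center_y_1 = 230, radius_1 = 55, px1_2 = 385, py1_2 = 330, px2_3 = 115, py2_3 = 165, px0_4 = 440, py0_4 = 285, center_x_5 = 390, center_y_5 = 140, radius_5 = 60, px0_6 = 280, py0_6 = 65, px1_6 = 330, py1_6 = 155, center_x_7 = 155, center_y_7 = 370, radius_7 = 40, px0_8 = 345, py0_8 = 95, px2_9 = 210, py2_9 = 130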